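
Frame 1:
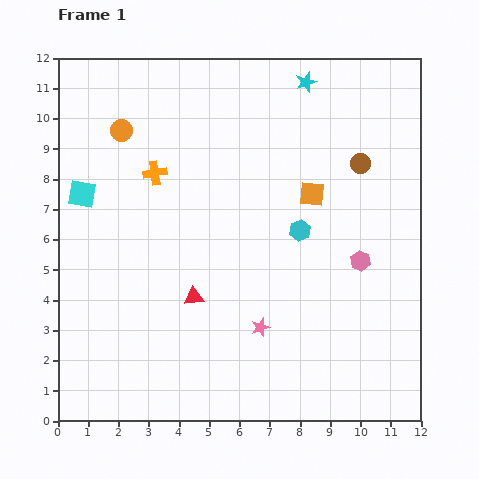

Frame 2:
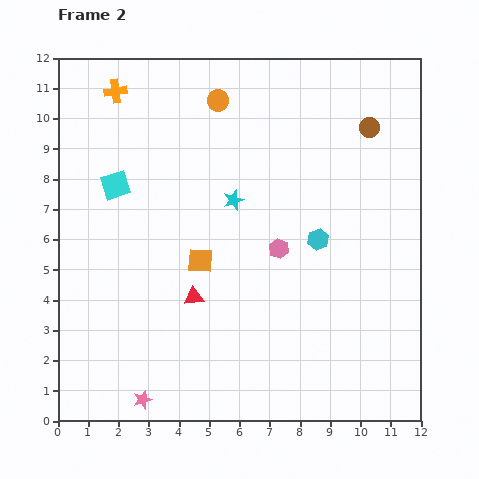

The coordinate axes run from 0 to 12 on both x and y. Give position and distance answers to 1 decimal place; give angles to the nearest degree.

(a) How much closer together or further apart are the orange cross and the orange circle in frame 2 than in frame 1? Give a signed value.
+1.6

Distance in frame 1: 1.8. Distance in frame 2: 3.4.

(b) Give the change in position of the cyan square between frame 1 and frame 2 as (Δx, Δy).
(1.1, 0.3)

The cyan square was at (0.8, 7.5) in frame 1 and (1.9, 7.8) in frame 2.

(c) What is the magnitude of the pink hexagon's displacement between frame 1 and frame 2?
2.7

The pink hexagon moved from (10.0, 5.3) to (7.3, 5.7), a distance of √(2.7² + 0.4²) ≈ 2.7.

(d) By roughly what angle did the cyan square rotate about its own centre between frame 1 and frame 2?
28° counter-clockwise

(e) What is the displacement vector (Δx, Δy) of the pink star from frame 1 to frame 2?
(-3.9, -2.4)

The pink star was at (6.7, 3.1) in frame 1 and (2.8, 0.7) in frame 2.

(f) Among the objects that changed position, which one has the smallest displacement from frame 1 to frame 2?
the cyan hexagon

(moved 0.7)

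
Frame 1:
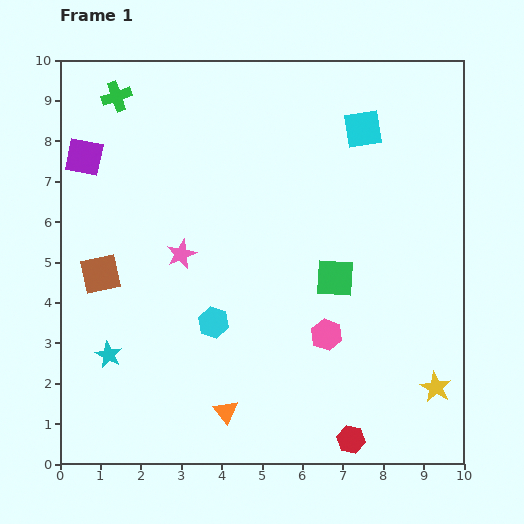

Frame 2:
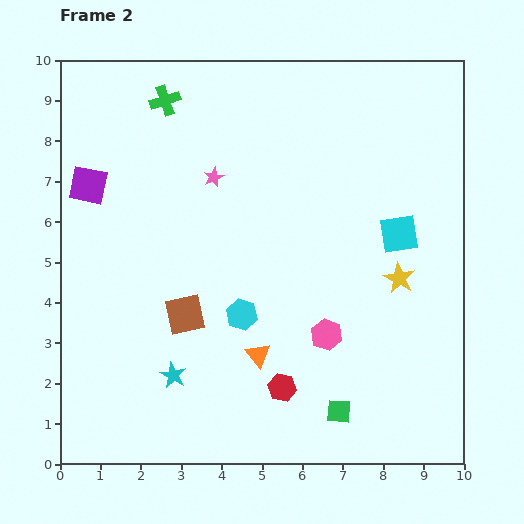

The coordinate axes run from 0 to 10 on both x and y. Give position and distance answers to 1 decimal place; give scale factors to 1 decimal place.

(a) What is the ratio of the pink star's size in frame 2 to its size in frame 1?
0.7×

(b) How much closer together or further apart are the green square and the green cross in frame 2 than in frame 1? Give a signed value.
+1.8

Distance in frame 1: 7.0. Distance in frame 2: 8.8.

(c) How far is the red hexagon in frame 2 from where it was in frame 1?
2.1

The red hexagon moved from (7.2, 0.6) to (5.5, 1.9), a distance of √(1.7² + 1.3²) ≈ 2.1.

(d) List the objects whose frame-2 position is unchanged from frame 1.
the pink hexagon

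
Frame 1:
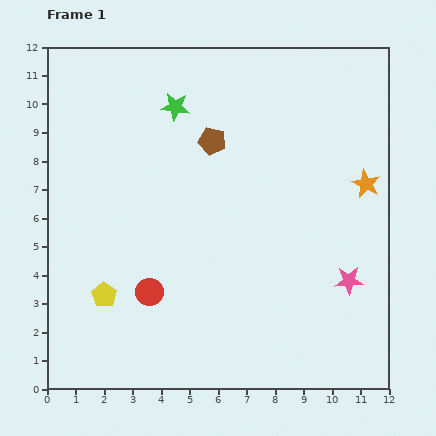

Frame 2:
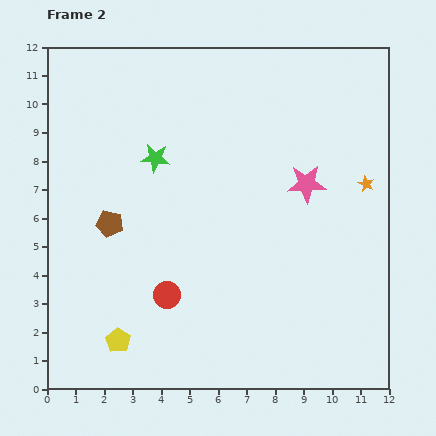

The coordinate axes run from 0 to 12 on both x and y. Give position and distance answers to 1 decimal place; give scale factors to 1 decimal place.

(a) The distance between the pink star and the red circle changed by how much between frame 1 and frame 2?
-0.7

Distance in frame 1: 7.0. Distance in frame 2: 6.3.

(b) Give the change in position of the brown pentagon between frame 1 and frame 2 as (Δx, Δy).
(-3.6, -2.9)

The brown pentagon was at (5.8, 8.7) in frame 1 and (2.2, 5.8) in frame 2.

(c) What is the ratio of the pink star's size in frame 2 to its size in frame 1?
1.4×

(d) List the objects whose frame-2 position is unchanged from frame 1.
the orange star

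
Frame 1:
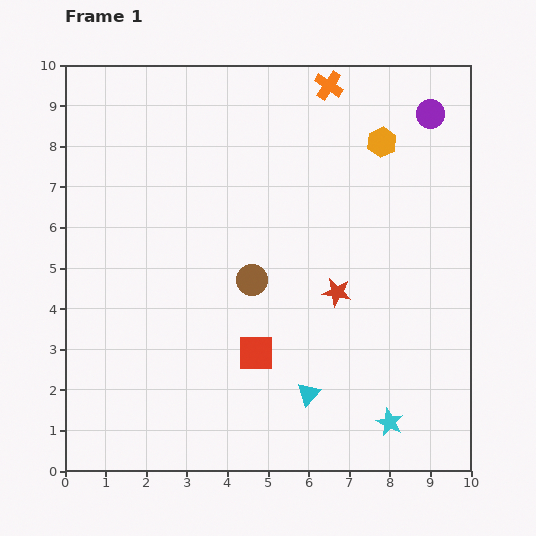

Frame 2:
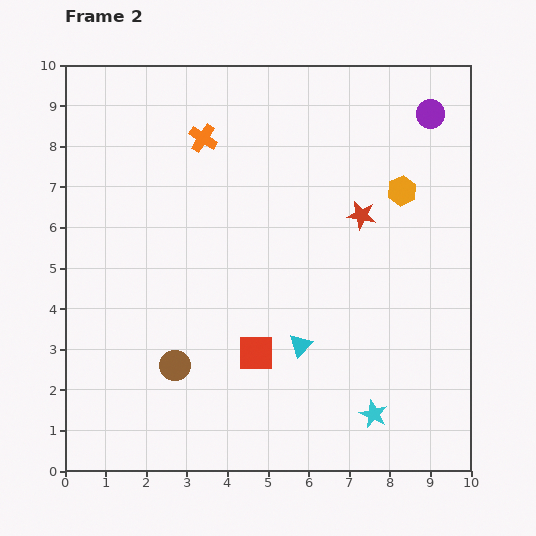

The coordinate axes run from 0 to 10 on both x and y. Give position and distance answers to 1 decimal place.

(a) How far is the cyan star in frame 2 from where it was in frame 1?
0.4

The cyan star moved from (8.0, 1.2) to (7.6, 1.4), a distance of √(0.4² + 0.2²) ≈ 0.4.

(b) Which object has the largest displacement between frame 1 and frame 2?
the orange cross

(moved 3.4; next 2.8)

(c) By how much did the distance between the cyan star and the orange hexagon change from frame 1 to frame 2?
-1.4

Distance in frame 1: 6.9. Distance in frame 2: 5.5.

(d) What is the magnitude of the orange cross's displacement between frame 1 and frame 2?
3.4

The orange cross moved from (6.5, 9.5) to (3.4, 8.2), a distance of √(3.1² + 1.3²) ≈ 3.4.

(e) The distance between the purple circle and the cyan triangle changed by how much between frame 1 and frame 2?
-1.0

Distance in frame 1: 7.5. Distance in frame 2: 6.5.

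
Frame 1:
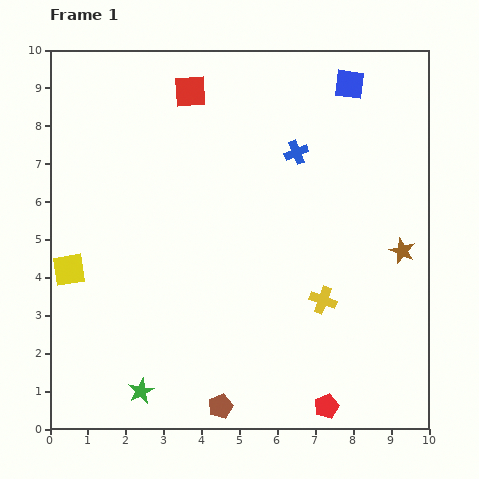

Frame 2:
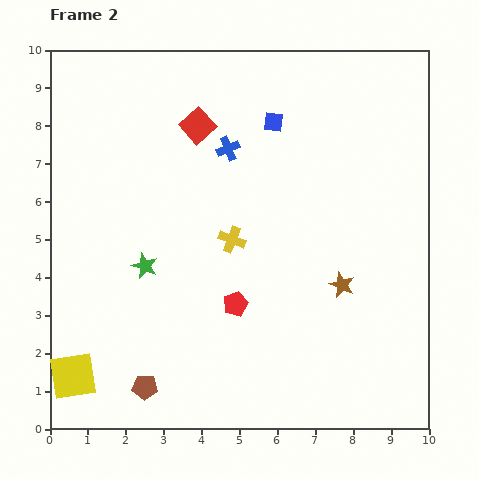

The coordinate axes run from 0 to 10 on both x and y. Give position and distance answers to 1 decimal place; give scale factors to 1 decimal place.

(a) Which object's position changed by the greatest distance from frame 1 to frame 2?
the red pentagon

(moved 3.6; next 3.3)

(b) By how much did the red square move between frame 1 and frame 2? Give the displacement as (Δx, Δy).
(0.2, -0.9)

The red square was at (3.7, 8.9) in frame 1 and (3.9, 8.0) in frame 2.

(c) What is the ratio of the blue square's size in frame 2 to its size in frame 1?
0.7×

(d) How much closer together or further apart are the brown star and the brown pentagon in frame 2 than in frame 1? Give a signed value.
-0.4

Distance in frame 1: 6.3. Distance in frame 2: 5.9.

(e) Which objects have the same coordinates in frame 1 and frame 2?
none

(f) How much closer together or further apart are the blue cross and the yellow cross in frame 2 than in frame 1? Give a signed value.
-1.6

Distance in frame 1: 4.0. Distance in frame 2: 2.4.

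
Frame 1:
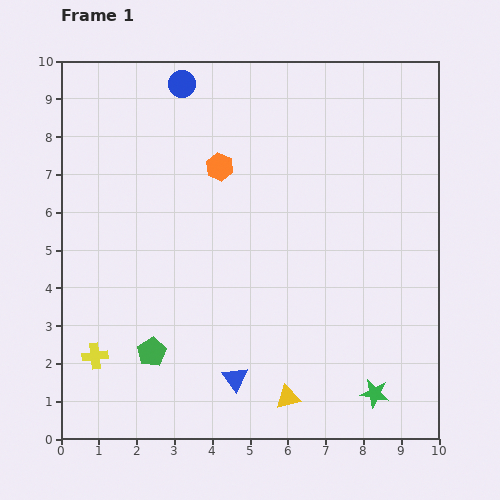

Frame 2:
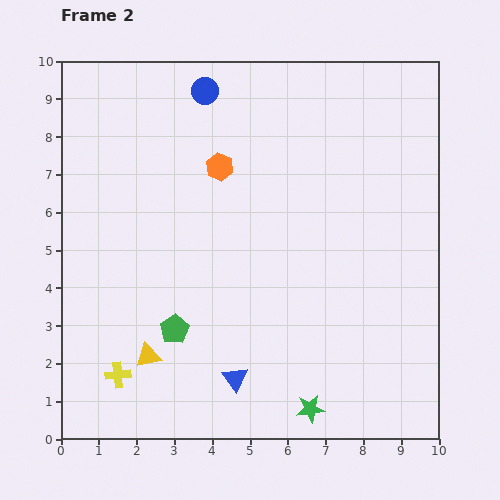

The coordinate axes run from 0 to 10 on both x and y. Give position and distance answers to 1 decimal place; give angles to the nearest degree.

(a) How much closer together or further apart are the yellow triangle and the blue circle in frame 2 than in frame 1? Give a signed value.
-1.6

Distance in frame 1: 8.8. Distance in frame 2: 7.2.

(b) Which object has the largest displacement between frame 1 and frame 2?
the yellow triangle

(moved 3.9; next 1.7)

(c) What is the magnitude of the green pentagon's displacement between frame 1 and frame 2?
0.8

The green pentagon moved from (2.4, 2.3) to (3.0, 2.9), a distance of √(0.6² + 0.6²) ≈ 0.8.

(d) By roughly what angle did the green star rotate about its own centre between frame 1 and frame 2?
18° counter-clockwise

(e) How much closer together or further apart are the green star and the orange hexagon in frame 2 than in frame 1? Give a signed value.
-0.5

Distance in frame 1: 7.3. Distance in frame 2: 6.8.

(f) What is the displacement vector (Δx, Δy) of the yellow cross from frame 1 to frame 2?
(0.6, -0.5)

The yellow cross was at (0.9, 2.2) in frame 1 and (1.5, 1.7) in frame 2.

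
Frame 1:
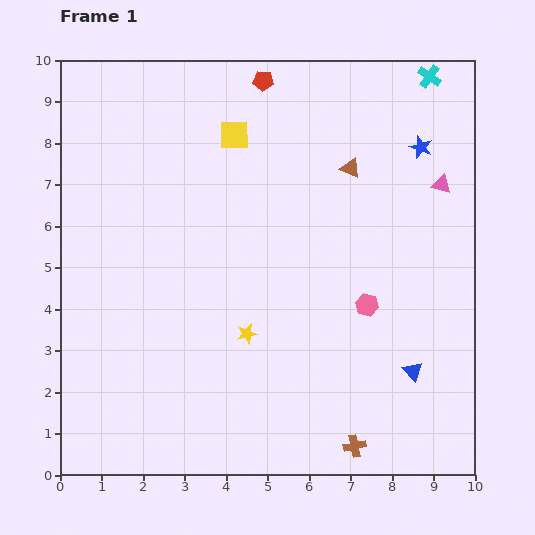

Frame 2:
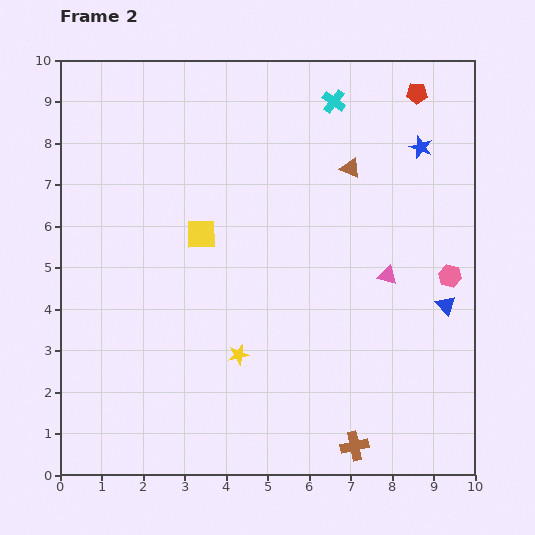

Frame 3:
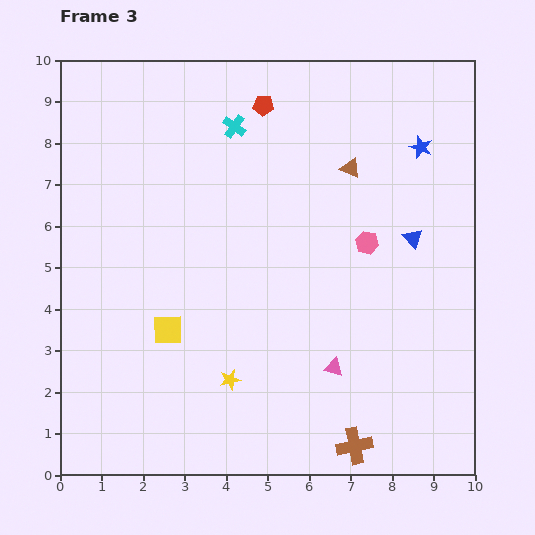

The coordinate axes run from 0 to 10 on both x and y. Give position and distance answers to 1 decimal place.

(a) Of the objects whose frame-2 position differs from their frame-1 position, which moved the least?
the yellow star

(moved 0.5)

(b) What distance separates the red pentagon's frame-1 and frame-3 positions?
0.6

The red pentagon moved from (4.9, 9.5) to (4.9, 8.9), a distance of √(0.0² + 0.6²) ≈ 0.6.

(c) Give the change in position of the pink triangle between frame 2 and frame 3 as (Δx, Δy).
(-1.3, -2.2)

The pink triangle was at (7.9, 4.8) in frame 2 and (6.6, 2.6) in frame 3.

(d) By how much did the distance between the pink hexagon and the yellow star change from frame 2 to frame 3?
-0.7

Distance in frame 2: 5.4. Distance in frame 3: 4.7.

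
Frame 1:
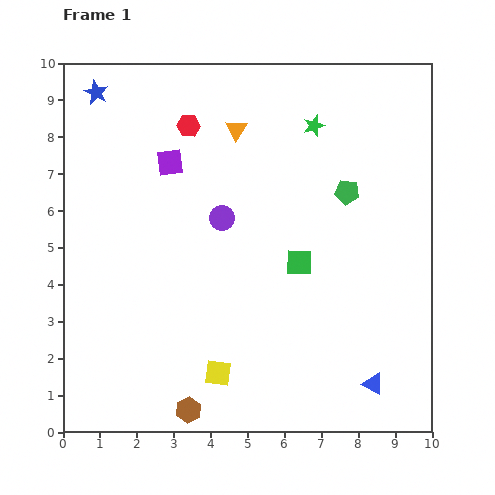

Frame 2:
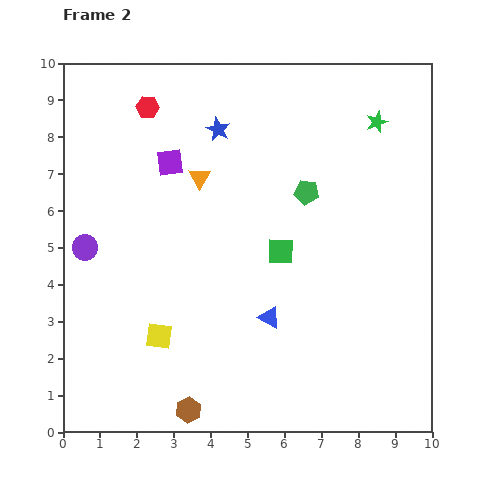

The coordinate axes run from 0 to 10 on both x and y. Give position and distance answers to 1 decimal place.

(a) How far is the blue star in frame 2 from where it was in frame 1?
3.4

The blue star moved from (0.9, 9.2) to (4.2, 8.2), a distance of √(3.3² + 1.0²) ≈ 3.4.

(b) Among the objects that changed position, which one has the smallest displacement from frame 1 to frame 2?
the green square

(moved 0.6)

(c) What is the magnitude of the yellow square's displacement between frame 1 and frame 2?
1.9

The yellow square moved from (4.2, 1.6) to (2.6, 2.6), a distance of √(1.6² + 1.0²) ≈ 1.9.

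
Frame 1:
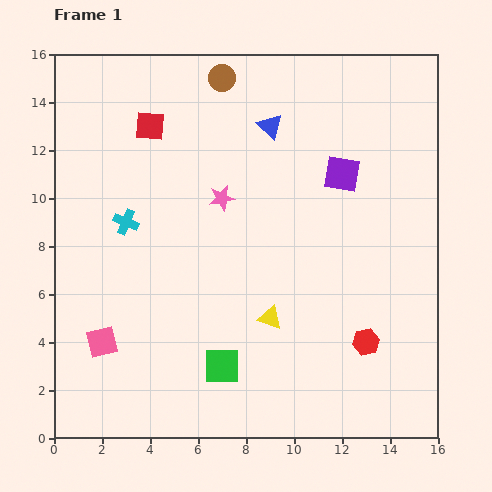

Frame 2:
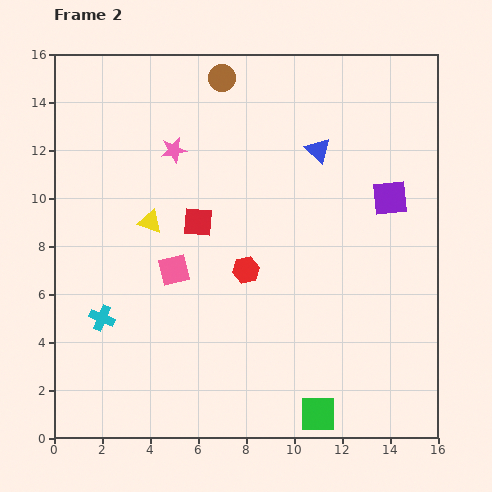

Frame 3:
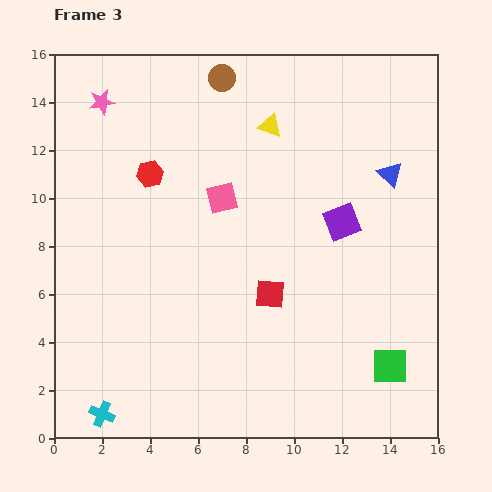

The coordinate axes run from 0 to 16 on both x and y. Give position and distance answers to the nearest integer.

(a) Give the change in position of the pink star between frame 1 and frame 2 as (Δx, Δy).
(-2, 2)

The pink star was at (7, 10) in frame 1 and (5, 12) in frame 2.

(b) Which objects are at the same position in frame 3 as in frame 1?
the brown circle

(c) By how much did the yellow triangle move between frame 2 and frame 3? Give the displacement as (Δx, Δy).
(5, 4)

The yellow triangle was at (4, 9) in frame 2 and (9, 13) in frame 3.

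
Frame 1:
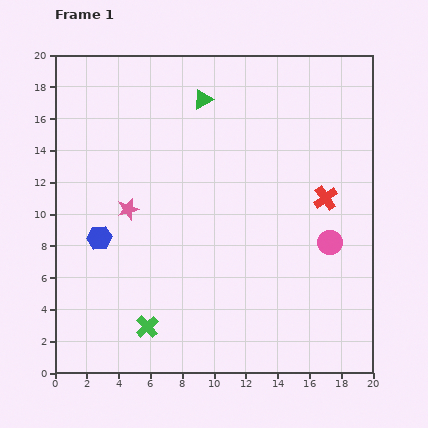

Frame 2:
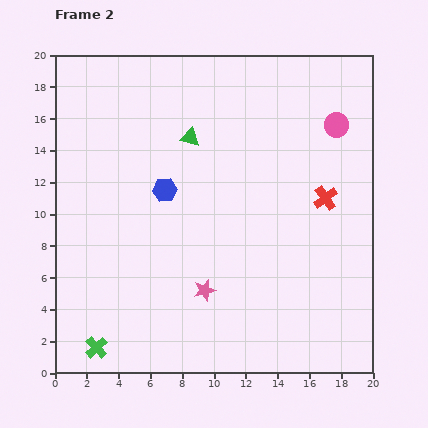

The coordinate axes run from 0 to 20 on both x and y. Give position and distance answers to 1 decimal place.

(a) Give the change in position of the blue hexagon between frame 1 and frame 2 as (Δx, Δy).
(4.1, 3.0)

The blue hexagon was at (2.8, 8.5) in frame 1 and (6.9, 11.5) in frame 2.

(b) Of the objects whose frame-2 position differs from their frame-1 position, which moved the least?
the green triangle

(moved 2.5)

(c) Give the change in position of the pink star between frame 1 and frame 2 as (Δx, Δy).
(4.8, -5.1)

The pink star was at (4.6, 10.3) in frame 1 and (9.4, 5.2) in frame 2.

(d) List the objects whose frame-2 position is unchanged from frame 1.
the red cross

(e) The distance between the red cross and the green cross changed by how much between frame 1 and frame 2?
+3.4

Distance in frame 1: 13.8. Distance in frame 2: 17.2.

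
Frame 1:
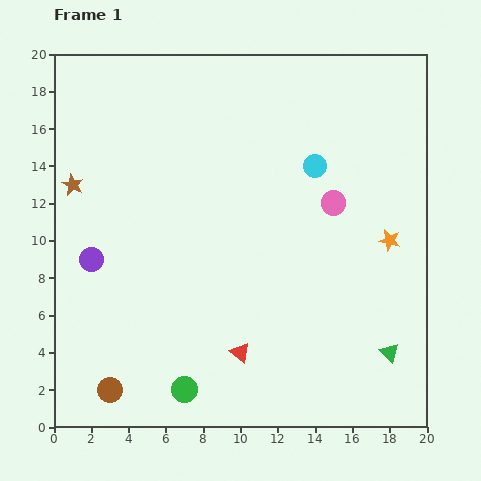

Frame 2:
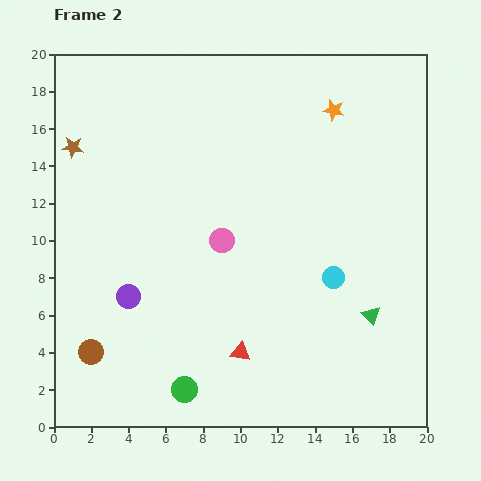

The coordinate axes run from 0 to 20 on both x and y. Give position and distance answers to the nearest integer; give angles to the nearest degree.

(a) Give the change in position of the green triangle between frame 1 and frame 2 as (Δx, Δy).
(-1, 2)

The green triangle was at (18, 4) in frame 1 and (17, 6) in frame 2.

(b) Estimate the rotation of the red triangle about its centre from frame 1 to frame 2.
30° counter-clockwise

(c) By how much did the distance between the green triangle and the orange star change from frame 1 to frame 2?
+5

Distance in frame 1: 6. Distance in frame 2: 11.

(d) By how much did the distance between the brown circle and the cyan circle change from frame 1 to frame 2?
-2

Distance in frame 1: 16. Distance in frame 2: 14.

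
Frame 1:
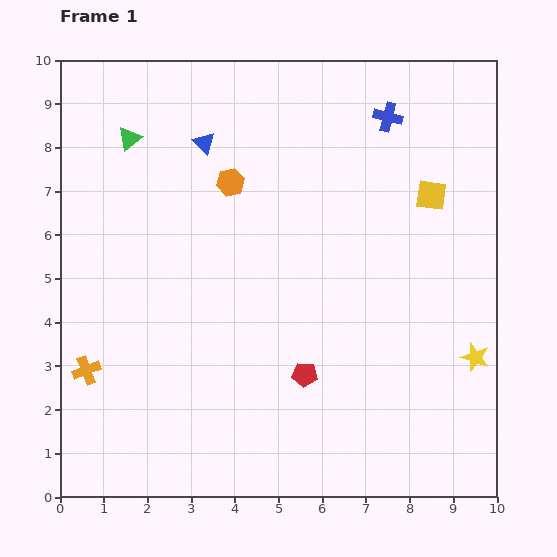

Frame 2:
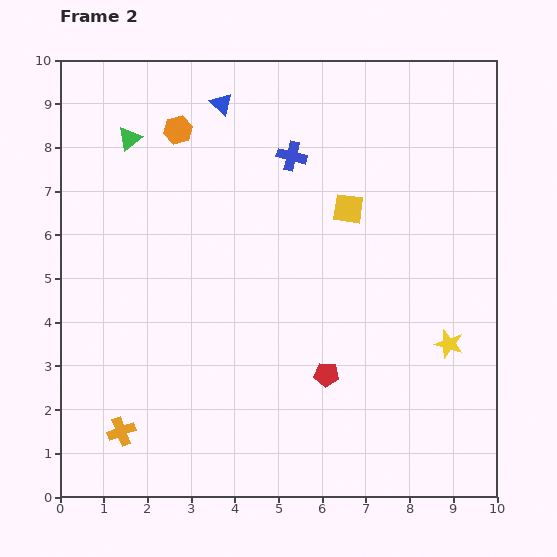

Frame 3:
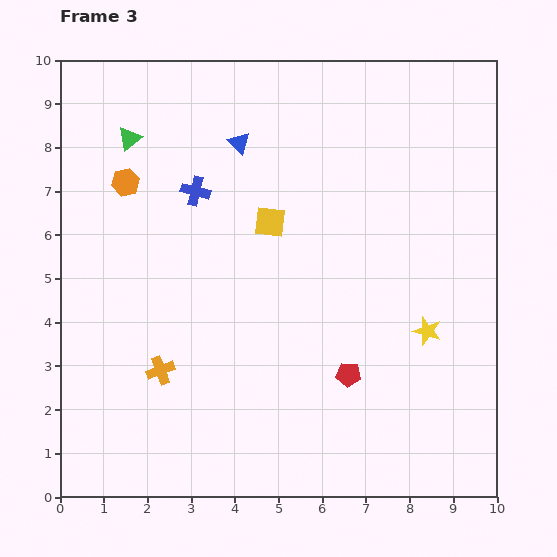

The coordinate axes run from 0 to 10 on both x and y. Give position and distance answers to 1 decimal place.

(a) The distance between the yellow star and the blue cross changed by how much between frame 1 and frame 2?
-0.3

Distance in frame 1: 5.9. Distance in frame 2: 5.6.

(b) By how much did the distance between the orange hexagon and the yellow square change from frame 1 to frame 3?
-1.2

Distance in frame 1: 4.6. Distance in frame 3: 3.4.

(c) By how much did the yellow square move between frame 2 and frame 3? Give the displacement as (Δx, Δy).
(-1.8, -0.3)

The yellow square was at (6.6, 6.6) in frame 2 and (4.8, 6.3) in frame 3.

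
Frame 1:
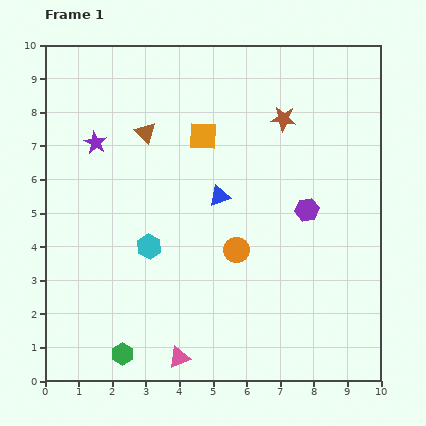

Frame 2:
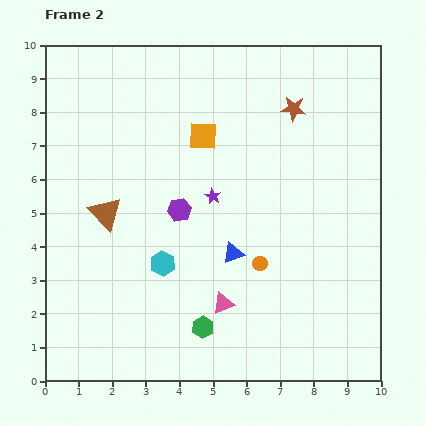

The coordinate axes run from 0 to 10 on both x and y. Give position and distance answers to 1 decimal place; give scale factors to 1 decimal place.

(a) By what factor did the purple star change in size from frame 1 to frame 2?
0.7×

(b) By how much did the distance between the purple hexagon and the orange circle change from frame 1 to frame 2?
+0.5

Distance in frame 1: 2.4. Distance in frame 2: 2.9.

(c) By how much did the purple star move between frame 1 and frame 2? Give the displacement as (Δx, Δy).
(3.5, -1.6)

The purple star was at (1.5, 7.1) in frame 1 and (5.0, 5.5) in frame 2.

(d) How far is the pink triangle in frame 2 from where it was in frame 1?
2.1

The pink triangle moved from (4.0, 0.7) to (5.3, 2.3), a distance of √(1.3² + 1.6²) ≈ 2.1.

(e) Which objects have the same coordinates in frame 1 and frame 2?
the orange square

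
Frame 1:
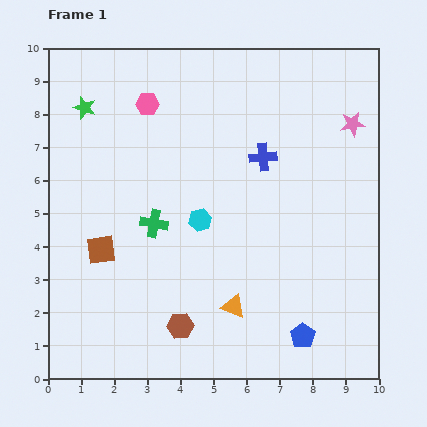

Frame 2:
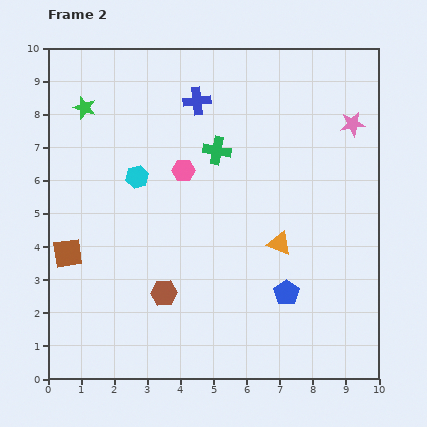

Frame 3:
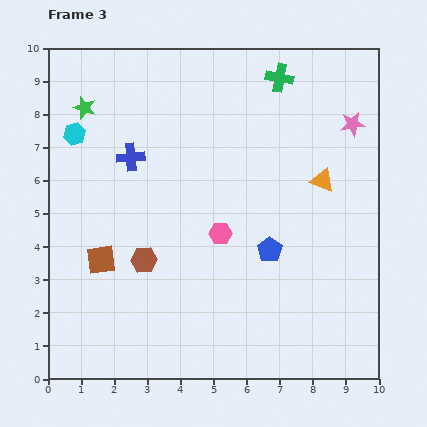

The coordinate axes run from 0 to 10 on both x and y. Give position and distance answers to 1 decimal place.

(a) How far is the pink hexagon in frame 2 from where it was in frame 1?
2.3

The pink hexagon moved from (3.0, 8.3) to (4.1, 6.3), a distance of √(1.1² + 2.0²) ≈ 2.3.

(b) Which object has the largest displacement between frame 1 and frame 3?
the green cross

(moved 5.8; next 4.7)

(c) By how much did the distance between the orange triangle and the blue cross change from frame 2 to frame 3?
+0.8

Distance in frame 2: 5.0. Distance in frame 3: 5.8.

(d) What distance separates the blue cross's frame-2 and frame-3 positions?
2.6

The blue cross moved from (4.5, 8.4) to (2.5, 6.7), a distance of √(2.0² + 1.7²) ≈ 2.6.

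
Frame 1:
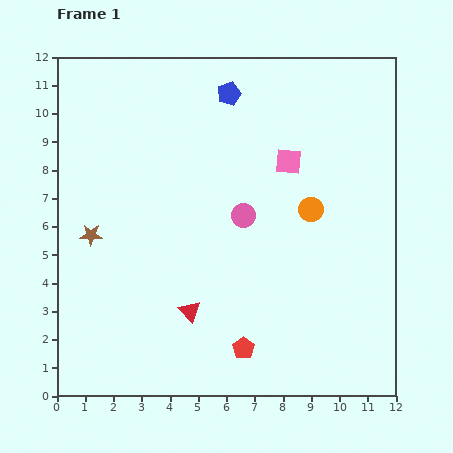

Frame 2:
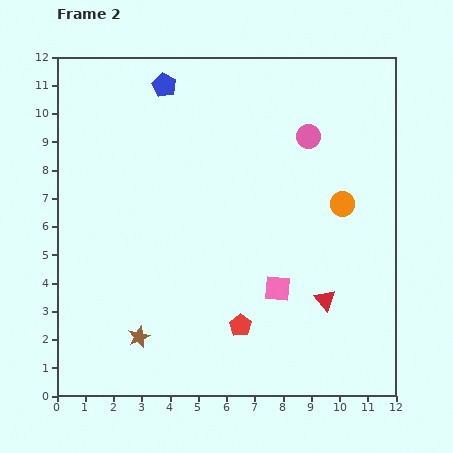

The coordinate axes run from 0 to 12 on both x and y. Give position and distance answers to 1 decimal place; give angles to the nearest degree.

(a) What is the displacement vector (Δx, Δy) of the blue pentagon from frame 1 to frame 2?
(-2.3, 0.3)

The blue pentagon was at (6.1, 10.7) in frame 1 and (3.8, 11.0) in frame 2.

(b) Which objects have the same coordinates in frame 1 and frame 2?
none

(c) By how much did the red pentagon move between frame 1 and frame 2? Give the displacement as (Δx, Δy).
(-0.1, 0.8)

The red pentagon was at (6.6, 1.7) in frame 1 and (6.5, 2.5) in frame 2.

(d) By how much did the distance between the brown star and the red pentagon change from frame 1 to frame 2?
-3.1

Distance in frame 1: 6.7. Distance in frame 2: 3.6.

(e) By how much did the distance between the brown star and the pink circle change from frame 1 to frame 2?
+3.9

Distance in frame 1: 5.4. Distance in frame 2: 9.3.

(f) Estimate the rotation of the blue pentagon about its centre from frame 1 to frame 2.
24° counter-clockwise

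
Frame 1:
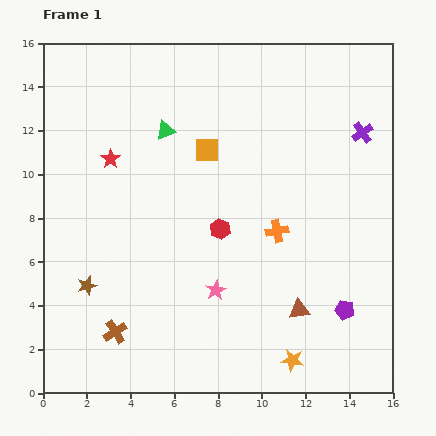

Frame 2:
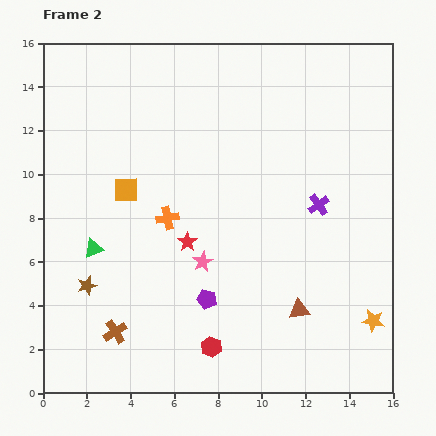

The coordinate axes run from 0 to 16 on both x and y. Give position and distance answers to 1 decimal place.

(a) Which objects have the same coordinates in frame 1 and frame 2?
the brown triangle, the brown cross, the brown star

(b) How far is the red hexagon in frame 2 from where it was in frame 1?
5.4

The red hexagon moved from (8.1, 7.5) to (7.7, 2.1), a distance of √(0.4² + 5.4²) ≈ 5.4.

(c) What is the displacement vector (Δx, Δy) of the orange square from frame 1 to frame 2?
(-3.7, -1.8)

The orange square was at (7.5, 11.1) in frame 1 and (3.8, 9.3) in frame 2.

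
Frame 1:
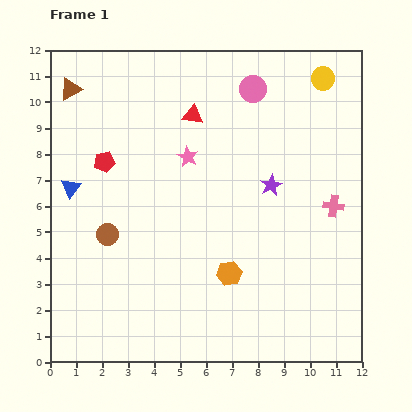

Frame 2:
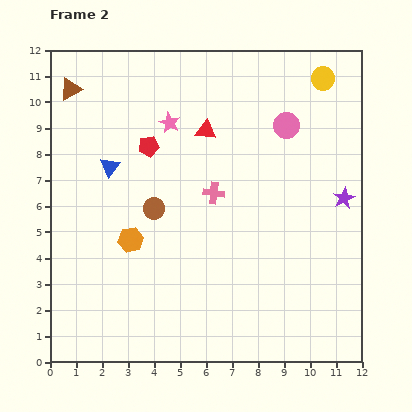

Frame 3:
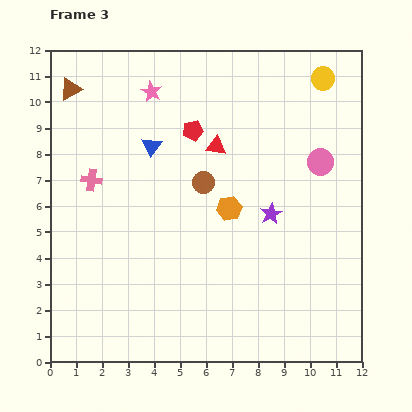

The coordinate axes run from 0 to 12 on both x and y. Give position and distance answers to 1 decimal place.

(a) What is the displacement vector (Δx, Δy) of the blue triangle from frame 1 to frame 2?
(1.5, 0.8)

The blue triangle was at (0.8, 6.7) in frame 1 and (2.3, 7.5) in frame 2.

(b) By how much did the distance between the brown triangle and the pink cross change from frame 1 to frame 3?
-7.5

Distance in frame 1: 11.1. Distance in frame 3: 3.6.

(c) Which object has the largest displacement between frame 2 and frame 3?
the pink cross

(moved 4.7; next 4.0)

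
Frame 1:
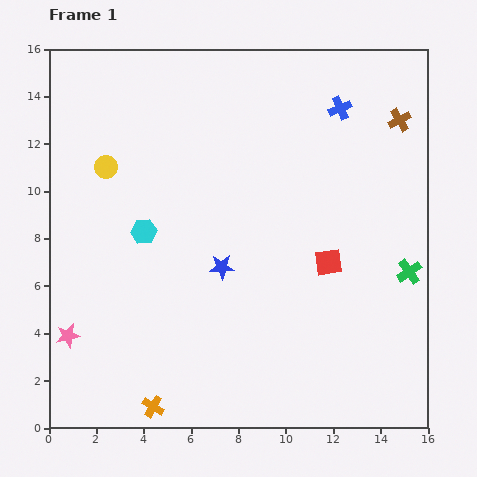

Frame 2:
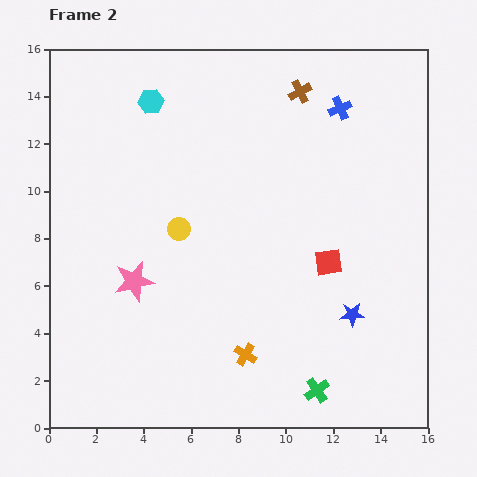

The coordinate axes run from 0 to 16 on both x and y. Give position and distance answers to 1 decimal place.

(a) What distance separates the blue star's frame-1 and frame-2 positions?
5.9

The blue star moved from (7.3, 6.8) to (12.8, 4.8), a distance of √(5.5² + 2.0²) ≈ 5.9.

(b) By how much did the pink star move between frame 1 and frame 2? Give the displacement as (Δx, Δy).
(2.8, 2.3)

The pink star was at (0.8, 3.9) in frame 1 and (3.6, 6.2) in frame 2.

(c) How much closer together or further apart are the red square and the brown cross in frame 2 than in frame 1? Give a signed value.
+0.6

Distance in frame 1: 6.7. Distance in frame 2: 7.3.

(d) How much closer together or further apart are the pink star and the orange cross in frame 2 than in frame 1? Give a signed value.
+0.9

Distance in frame 1: 4.7. Distance in frame 2: 5.6.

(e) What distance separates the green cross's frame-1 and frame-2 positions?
6.3

The green cross moved from (15.2, 6.6) to (11.3, 1.6), a distance of √(3.9² + 5.0²) ≈ 6.3.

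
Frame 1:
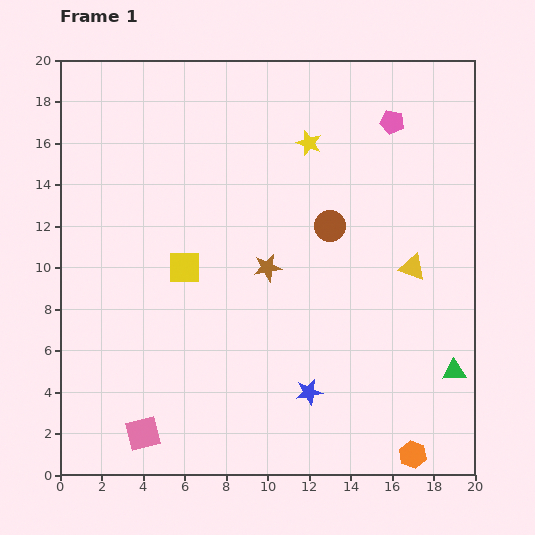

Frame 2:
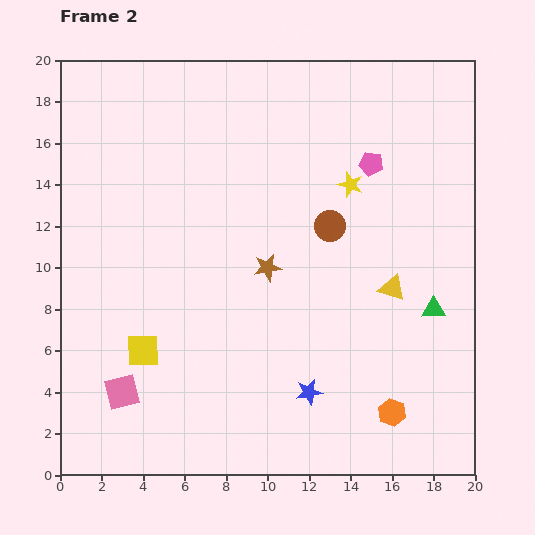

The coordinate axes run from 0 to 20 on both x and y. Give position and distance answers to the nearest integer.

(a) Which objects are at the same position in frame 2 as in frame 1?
the brown circle, the blue star, the brown star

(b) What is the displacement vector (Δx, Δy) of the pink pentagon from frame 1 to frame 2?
(-1, -2)

The pink pentagon was at (16, 17) in frame 1 and (15, 15) in frame 2.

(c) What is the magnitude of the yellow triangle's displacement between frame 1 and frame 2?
1

The yellow triangle moved from (17, 10) to (16, 9), a distance of √(1² + 1²) ≈ 1.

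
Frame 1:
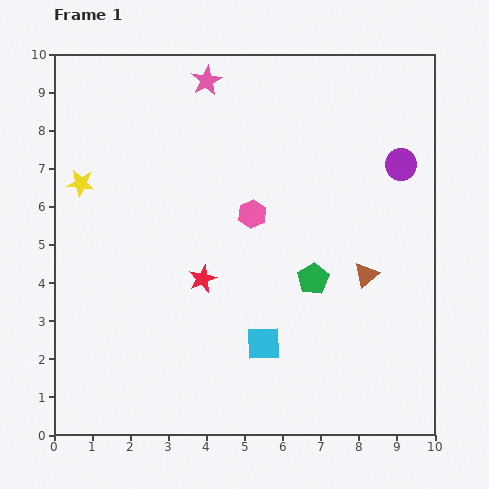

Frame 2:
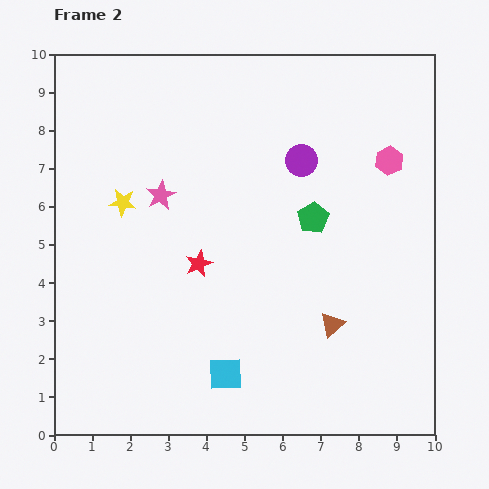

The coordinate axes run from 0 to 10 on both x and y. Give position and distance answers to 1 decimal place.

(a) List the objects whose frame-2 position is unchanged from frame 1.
none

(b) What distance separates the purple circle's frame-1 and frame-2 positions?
2.6

The purple circle moved from (9.1, 7.1) to (6.5, 7.2), a distance of √(2.6² + 0.1²) ≈ 2.6.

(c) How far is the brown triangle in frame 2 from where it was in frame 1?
1.6

The brown triangle moved from (8.2, 4.2) to (7.3, 2.9), a distance of √(0.9² + 1.3²) ≈ 1.6.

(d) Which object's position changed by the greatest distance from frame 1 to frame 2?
the pink hexagon

(moved 3.9; next 3.2)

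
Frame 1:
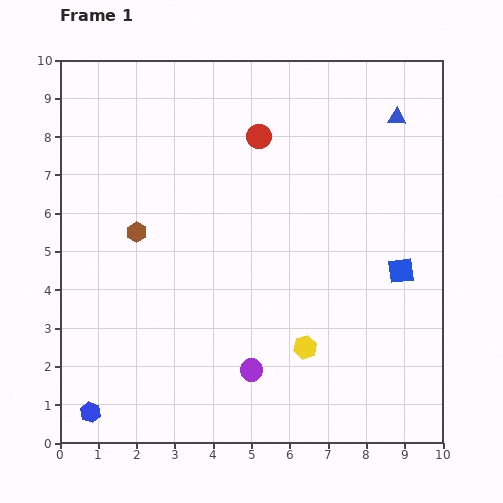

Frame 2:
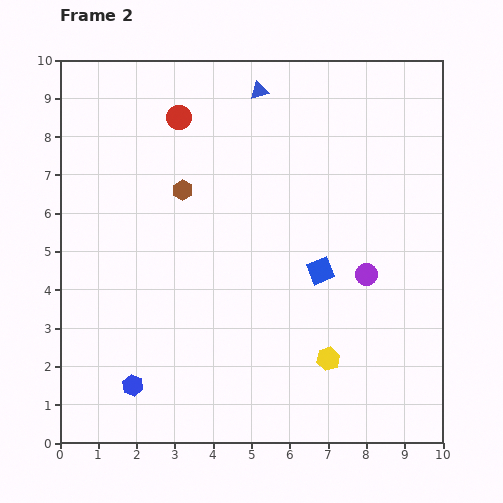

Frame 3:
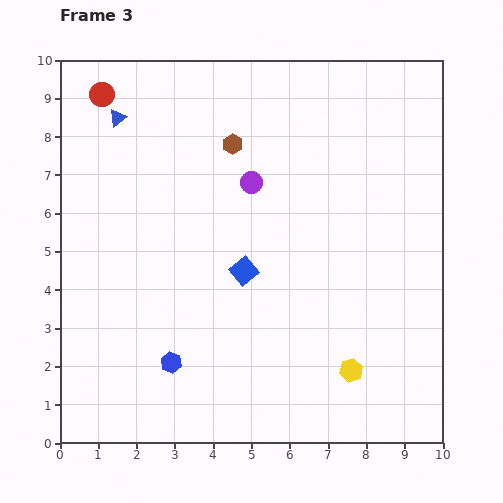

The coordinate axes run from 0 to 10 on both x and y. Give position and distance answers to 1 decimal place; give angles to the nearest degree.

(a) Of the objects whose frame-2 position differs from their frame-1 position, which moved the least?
the yellow hexagon

(moved 0.7)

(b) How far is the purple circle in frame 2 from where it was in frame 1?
3.9

The purple circle moved from (5.0, 1.9) to (8.0, 4.4), a distance of √(3.0² + 2.5²) ≈ 3.9.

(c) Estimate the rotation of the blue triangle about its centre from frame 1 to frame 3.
40° counter-clockwise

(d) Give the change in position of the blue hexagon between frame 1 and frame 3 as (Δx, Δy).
(2.1, 1.3)

The blue hexagon was at (0.8, 0.8) in frame 1 and (2.9, 2.1) in frame 3.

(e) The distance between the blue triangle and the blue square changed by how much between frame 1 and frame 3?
+1.2

Distance in frame 1: 4.0. Distance in frame 3: 5.2.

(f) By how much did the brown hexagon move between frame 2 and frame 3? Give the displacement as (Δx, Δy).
(1.3, 1.2)

The brown hexagon was at (3.2, 6.6) in frame 2 and (4.5, 7.8) in frame 3.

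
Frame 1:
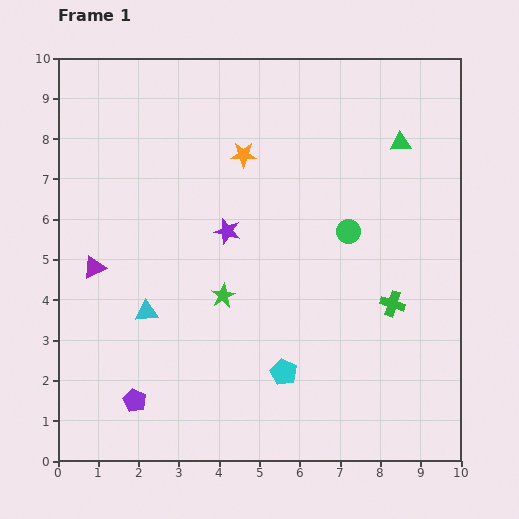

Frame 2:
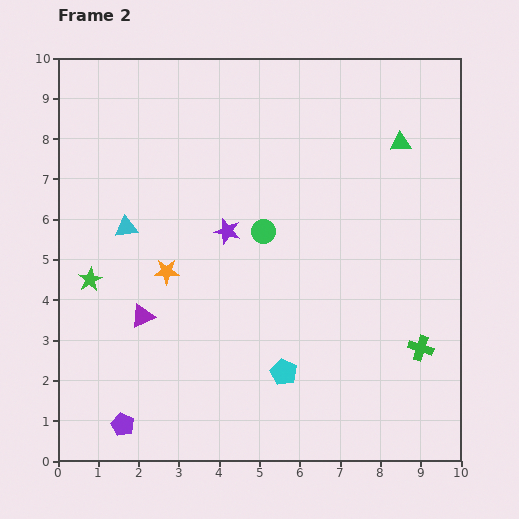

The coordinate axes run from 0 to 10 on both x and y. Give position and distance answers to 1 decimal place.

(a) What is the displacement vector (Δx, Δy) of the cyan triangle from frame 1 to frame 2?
(-0.5, 2.1)

The cyan triangle was at (2.2, 3.7) in frame 1 and (1.7, 5.8) in frame 2.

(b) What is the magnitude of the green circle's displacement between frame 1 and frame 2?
2.1

The green circle moved from (7.2, 5.7) to (5.1, 5.7), a distance of √(2.1² + 0.0²) ≈ 2.1.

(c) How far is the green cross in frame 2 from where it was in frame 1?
1.3

The green cross moved from (8.3, 3.9) to (9.0, 2.8), a distance of √(0.7² + 1.1²) ≈ 1.3.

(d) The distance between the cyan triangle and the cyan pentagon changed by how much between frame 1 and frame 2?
+1.6

Distance in frame 1: 3.7. Distance in frame 2: 5.3.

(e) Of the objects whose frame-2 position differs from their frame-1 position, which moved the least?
the purple pentagon

(moved 0.7)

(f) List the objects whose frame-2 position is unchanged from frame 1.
the green triangle, the cyan pentagon, the purple star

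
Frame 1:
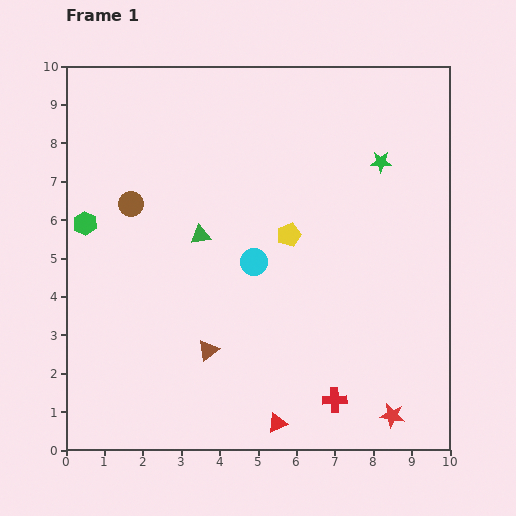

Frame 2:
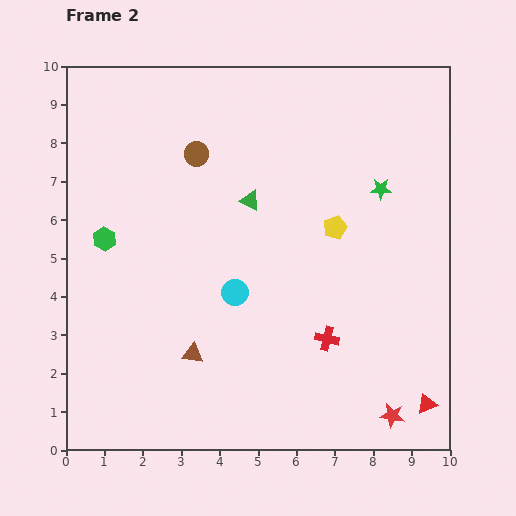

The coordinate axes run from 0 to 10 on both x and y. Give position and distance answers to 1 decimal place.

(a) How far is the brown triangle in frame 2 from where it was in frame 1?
0.4

The brown triangle moved from (3.7, 2.6) to (3.3, 2.5), a distance of √(0.4² + 0.1²) ≈ 0.4.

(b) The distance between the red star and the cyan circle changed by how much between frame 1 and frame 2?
-0.2

Distance in frame 1: 5.4. Distance in frame 2: 5.2.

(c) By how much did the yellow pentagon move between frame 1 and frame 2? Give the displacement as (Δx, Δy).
(1.2, 0.2)

The yellow pentagon was at (5.8, 5.6) in frame 1 and (7.0, 5.8) in frame 2.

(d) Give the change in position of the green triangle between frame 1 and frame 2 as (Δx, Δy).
(1.3, 0.9)

The green triangle was at (3.5, 5.6) in frame 1 and (4.8, 6.5) in frame 2.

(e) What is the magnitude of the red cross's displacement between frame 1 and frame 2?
1.6

The red cross moved from (7.0, 1.3) to (6.8, 2.9), a distance of √(0.2² + 1.6²) ≈ 1.6.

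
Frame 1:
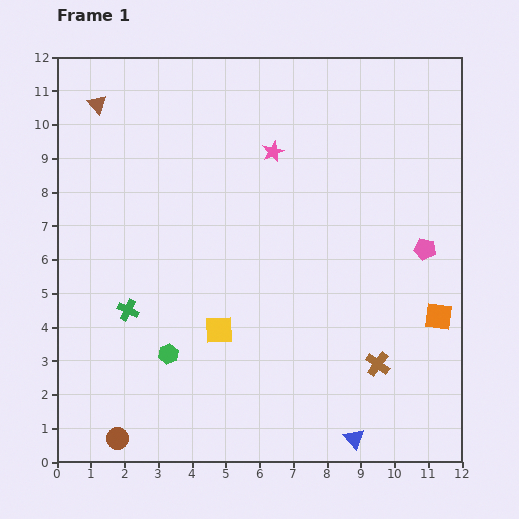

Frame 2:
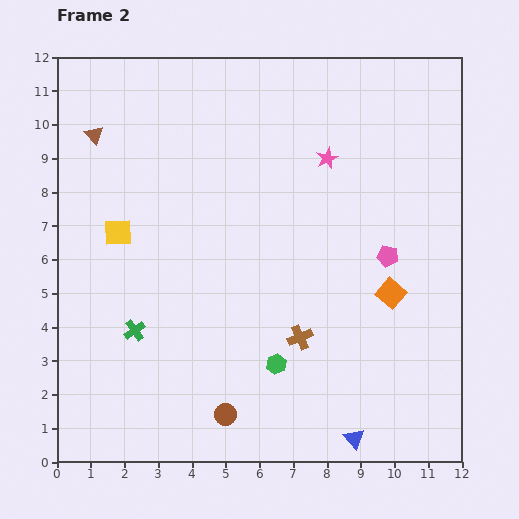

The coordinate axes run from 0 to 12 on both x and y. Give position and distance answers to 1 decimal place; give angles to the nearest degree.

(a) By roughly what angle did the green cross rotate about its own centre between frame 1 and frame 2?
28° clockwise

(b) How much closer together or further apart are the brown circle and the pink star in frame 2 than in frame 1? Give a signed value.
-1.5

Distance in frame 1: 9.7. Distance in frame 2: 8.2.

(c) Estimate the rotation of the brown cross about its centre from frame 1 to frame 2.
30° clockwise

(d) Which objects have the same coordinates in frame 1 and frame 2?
the blue triangle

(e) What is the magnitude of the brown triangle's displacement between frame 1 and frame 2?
0.9

The brown triangle moved from (1.2, 10.6) to (1.1, 9.7), a distance of √(0.1² + 0.9²) ≈ 0.9.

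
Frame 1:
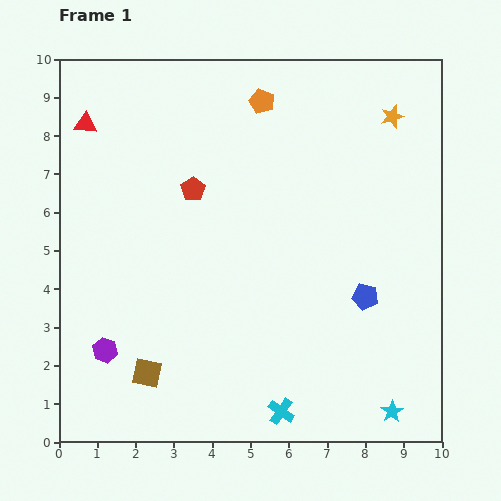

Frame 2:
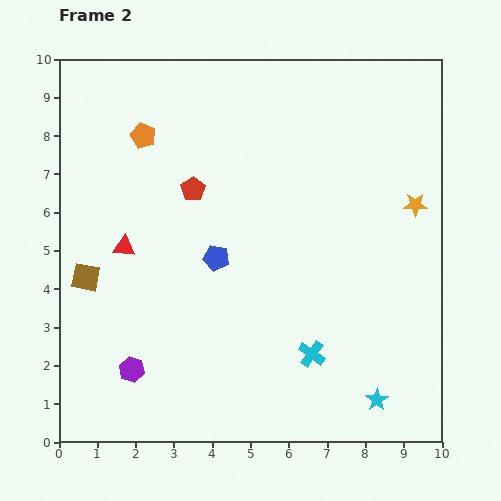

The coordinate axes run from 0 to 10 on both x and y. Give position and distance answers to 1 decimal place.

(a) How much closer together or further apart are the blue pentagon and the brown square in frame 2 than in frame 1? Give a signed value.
-2.6

Distance in frame 1: 6.0. Distance in frame 2: 3.4.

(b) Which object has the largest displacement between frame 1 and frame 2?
the blue pentagon

(moved 4.0; next 3.4)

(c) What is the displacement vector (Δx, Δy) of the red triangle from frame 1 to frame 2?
(1.0, -3.2)

The red triangle was at (0.7, 8.3) in frame 1 and (1.7, 5.1) in frame 2.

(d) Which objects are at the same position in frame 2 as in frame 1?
the red pentagon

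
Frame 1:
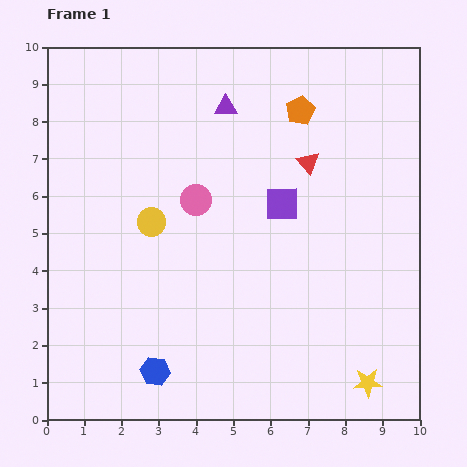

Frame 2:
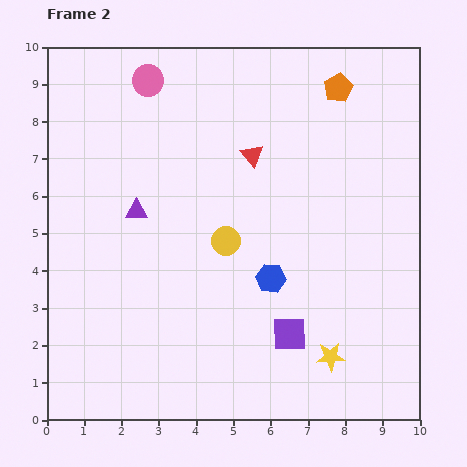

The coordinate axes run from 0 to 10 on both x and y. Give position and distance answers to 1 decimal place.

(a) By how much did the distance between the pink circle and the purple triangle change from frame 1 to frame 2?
+0.9

Distance in frame 1: 2.6. Distance in frame 2: 3.5.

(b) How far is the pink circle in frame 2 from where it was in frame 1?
3.5

The pink circle moved from (4.0, 5.9) to (2.7, 9.1), a distance of √(1.3² + 3.2²) ≈ 3.5.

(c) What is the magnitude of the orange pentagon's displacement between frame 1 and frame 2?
1.2

The orange pentagon moved from (6.8, 8.3) to (7.8, 8.9), a distance of √(1.0² + 0.6²) ≈ 1.2.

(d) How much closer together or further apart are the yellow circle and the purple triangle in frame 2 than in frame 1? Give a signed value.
-1.2

Distance in frame 1: 3.7. Distance in frame 2: 2.5.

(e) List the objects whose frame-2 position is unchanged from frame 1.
none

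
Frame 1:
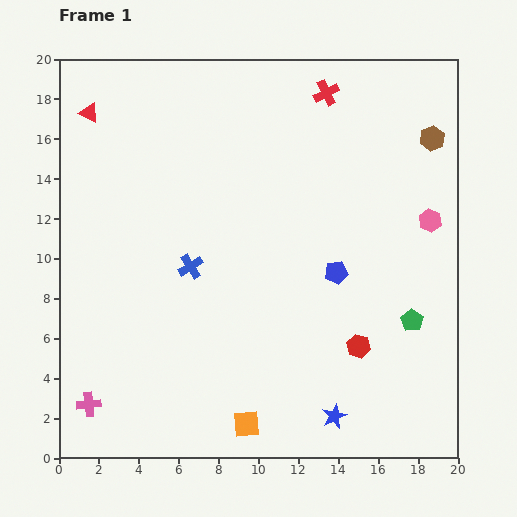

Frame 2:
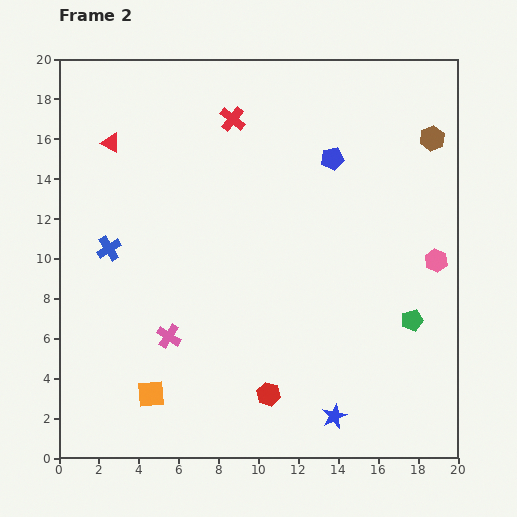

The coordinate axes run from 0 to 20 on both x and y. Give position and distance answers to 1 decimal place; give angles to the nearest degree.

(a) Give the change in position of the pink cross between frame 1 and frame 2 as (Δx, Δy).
(4.0, 3.4)

The pink cross was at (1.5, 2.7) in frame 1 and (5.5, 6.1) in frame 2.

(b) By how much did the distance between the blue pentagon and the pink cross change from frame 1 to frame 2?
-1.9

Distance in frame 1: 14.0. Distance in frame 2: 12.1.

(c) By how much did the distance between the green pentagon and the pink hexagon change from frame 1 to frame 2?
-1.9

Distance in frame 1: 5.1. Distance in frame 2: 3.2.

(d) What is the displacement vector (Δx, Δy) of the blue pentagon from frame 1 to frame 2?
(-0.2, 5.7)

The blue pentagon was at (13.9, 9.3) in frame 1 and (13.7, 15.0) in frame 2.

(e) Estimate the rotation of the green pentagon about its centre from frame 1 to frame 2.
22° clockwise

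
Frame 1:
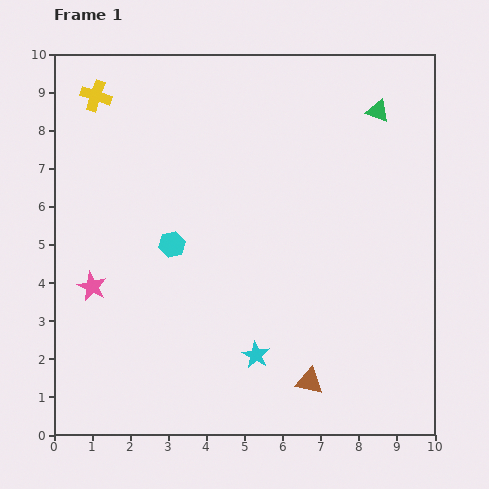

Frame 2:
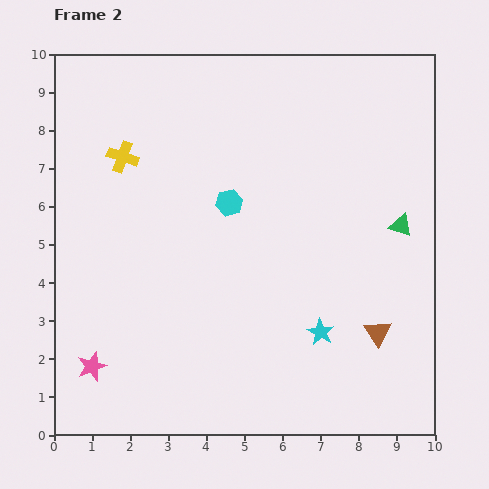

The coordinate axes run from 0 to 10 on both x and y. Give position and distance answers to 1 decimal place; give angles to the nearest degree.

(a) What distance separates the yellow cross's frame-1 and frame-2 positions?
1.7

The yellow cross moved from (1.1, 8.9) to (1.8, 7.3), a distance of √(0.7² + 1.6²) ≈ 1.7.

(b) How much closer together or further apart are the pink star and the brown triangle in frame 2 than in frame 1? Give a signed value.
+1.4

Distance in frame 1: 6.2. Distance in frame 2: 7.6.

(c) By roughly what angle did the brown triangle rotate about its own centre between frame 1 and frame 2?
45° clockwise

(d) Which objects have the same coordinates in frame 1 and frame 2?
none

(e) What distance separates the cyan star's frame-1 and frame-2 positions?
1.8

The cyan star moved from (5.3, 2.1) to (7.0, 2.7), a distance of √(1.7² + 0.6²) ≈ 1.8.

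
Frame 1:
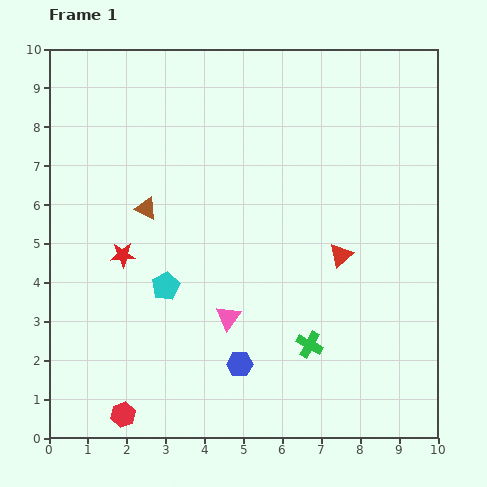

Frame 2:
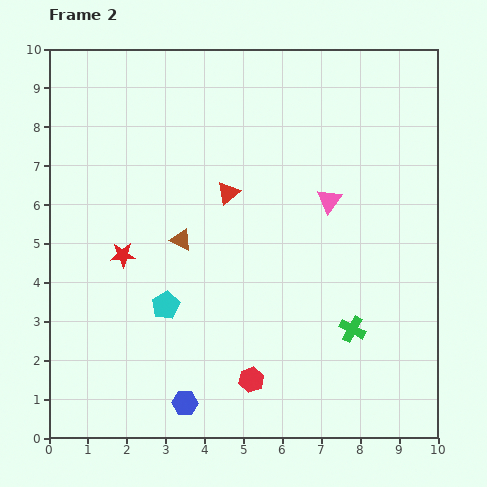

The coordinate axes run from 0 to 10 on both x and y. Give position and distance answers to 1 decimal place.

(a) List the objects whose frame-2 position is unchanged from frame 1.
the red star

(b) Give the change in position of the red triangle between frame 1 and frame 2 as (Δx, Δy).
(-2.9, 1.6)

The red triangle was at (7.5, 4.7) in frame 1 and (4.6, 6.3) in frame 2.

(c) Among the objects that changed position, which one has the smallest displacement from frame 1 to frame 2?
the cyan pentagon

(moved 0.5)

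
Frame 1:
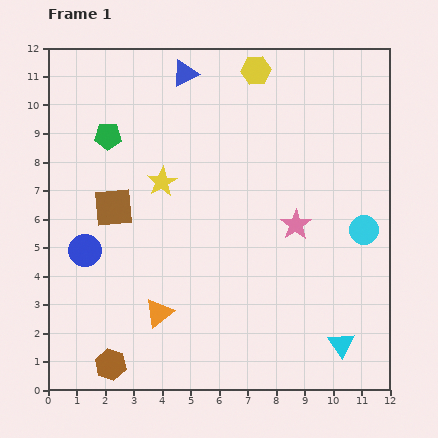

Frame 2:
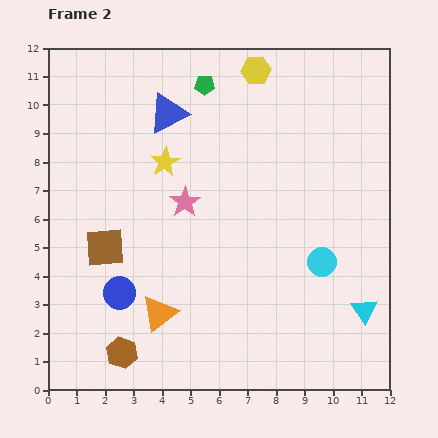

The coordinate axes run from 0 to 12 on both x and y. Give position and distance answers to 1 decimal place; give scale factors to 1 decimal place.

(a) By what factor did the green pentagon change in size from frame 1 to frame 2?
0.7×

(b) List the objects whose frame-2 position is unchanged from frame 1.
the orange triangle, the yellow hexagon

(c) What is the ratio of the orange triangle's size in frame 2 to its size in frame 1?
1.3×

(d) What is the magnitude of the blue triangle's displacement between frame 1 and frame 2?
1.5

The blue triangle moved from (4.8, 11.1) to (4.2, 9.7), a distance of √(0.6² + 1.4²) ≈ 1.5.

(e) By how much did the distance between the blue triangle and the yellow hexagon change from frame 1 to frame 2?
+0.9

Distance in frame 1: 2.5. Distance in frame 2: 3.4.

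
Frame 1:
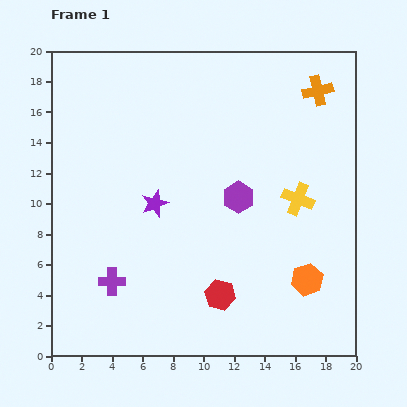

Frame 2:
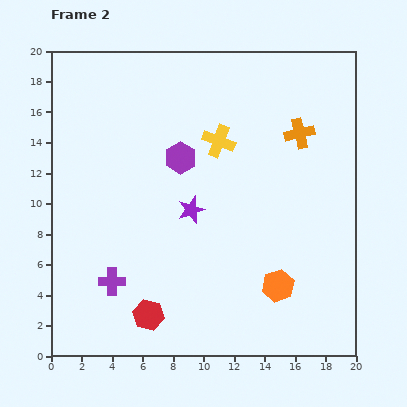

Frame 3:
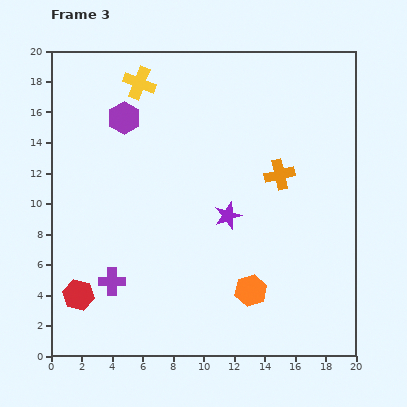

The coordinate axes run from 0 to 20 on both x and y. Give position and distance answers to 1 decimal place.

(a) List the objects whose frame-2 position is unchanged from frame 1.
the purple cross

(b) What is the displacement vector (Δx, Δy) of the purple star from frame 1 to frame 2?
(2.4, -0.4)

The purple star was at (6.8, 10.0) in frame 1 and (9.2, 9.6) in frame 2.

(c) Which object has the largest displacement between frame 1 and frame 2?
the yellow cross

(moved 6.4; next 4.9)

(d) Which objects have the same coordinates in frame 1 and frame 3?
the purple cross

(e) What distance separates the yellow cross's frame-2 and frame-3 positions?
6.4

The yellow cross moved from (11.0, 14.1) to (5.8, 17.9), a distance of √(5.2² + 3.8²) ≈ 6.4.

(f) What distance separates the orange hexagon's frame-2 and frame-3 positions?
1.8

The orange hexagon moved from (14.9, 4.6) to (13.1, 4.3), a distance of √(1.8² + 0.3²) ≈ 1.8.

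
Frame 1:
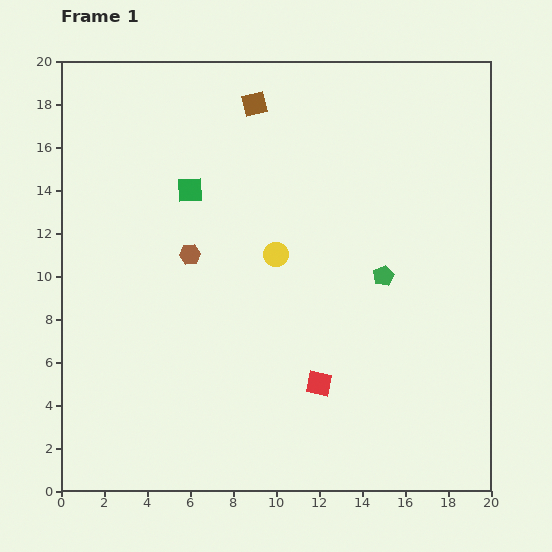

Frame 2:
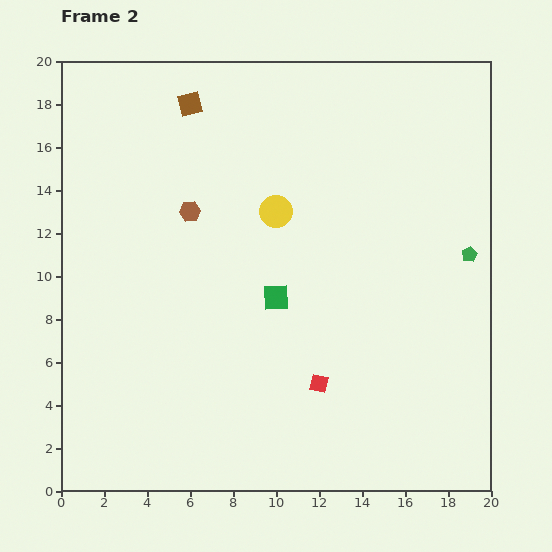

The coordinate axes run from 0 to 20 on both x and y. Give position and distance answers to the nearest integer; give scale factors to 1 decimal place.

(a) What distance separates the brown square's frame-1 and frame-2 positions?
3

The brown square moved from (9, 18) to (6, 18), a distance of √(3² + 0²) ≈ 3.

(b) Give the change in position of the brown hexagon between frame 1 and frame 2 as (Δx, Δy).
(0, 2)

The brown hexagon was at (6, 11) in frame 1 and (6, 13) in frame 2.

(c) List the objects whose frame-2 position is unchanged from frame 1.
the red square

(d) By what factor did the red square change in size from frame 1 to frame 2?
0.7×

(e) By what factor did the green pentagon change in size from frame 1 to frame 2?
0.7×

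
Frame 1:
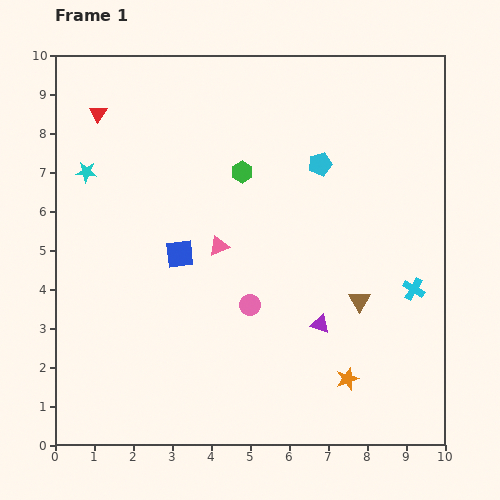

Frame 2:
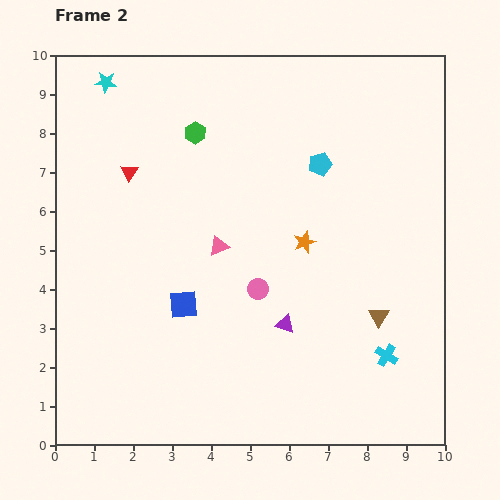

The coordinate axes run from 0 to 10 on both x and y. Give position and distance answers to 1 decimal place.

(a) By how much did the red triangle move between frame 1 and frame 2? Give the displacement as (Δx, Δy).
(0.8, -1.5)

The red triangle was at (1.1, 8.5) in frame 1 and (1.9, 7.0) in frame 2.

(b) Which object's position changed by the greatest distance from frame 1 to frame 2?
the orange star

(moved 3.7; next 2.4)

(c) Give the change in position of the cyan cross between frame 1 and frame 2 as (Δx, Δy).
(-0.7, -1.7)

The cyan cross was at (9.2, 4.0) in frame 1 and (8.5, 2.3) in frame 2.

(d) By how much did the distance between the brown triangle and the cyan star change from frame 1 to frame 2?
+1.5

Distance in frame 1: 7.7. Distance in frame 2: 9.2.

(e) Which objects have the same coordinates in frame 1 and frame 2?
the cyan pentagon, the pink triangle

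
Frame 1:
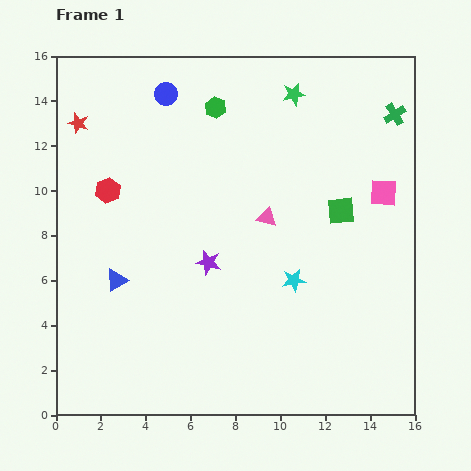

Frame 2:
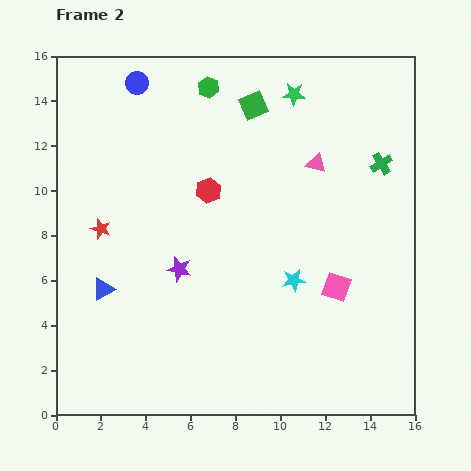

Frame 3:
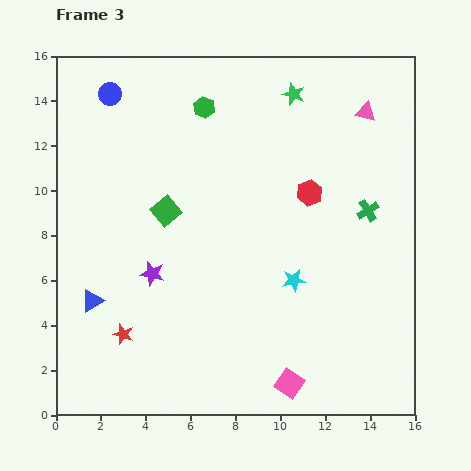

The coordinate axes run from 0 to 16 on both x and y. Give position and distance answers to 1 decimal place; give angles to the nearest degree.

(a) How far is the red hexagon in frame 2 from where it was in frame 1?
4.5

The red hexagon moved from (2.3, 10.0) to (6.8, 10.0), a distance of √(4.5² + 0.0²) ≈ 4.5.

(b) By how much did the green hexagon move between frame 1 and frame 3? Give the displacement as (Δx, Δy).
(-0.5, 0.0)

The green hexagon was at (7.1, 13.7) in frame 1 and (6.6, 13.7) in frame 3.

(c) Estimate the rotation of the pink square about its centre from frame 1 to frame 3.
31° clockwise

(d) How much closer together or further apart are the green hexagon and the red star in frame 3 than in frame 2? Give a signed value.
+2.8

Distance in frame 2: 7.9. Distance in frame 3: 10.7.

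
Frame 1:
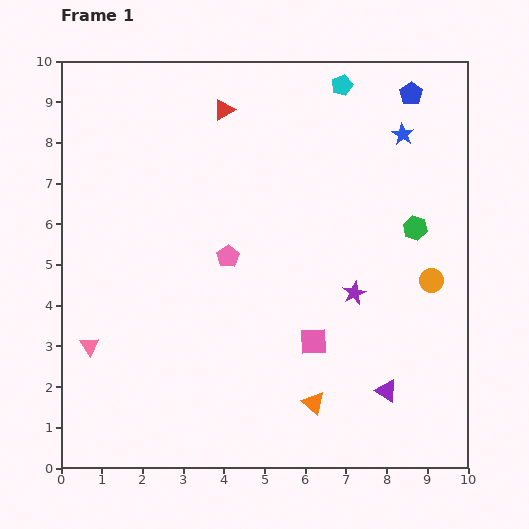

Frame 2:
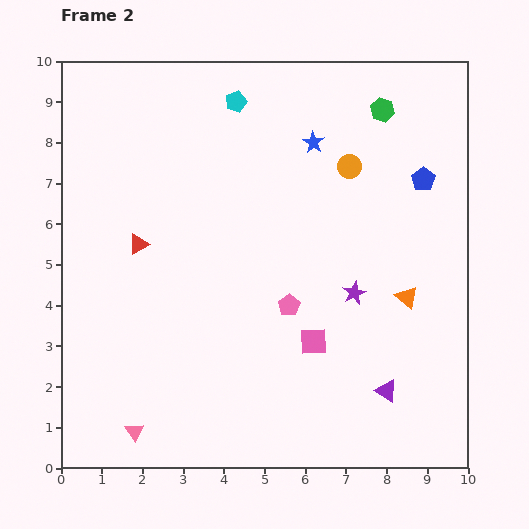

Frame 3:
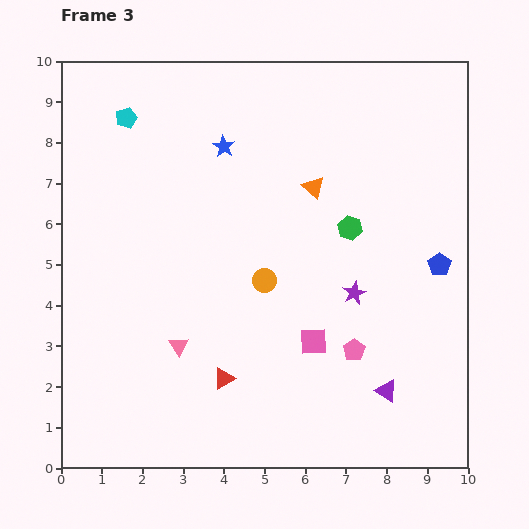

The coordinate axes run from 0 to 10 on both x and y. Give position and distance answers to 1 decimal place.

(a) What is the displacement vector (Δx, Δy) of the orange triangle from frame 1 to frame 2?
(2.3, 2.6)

The orange triangle was at (6.2, 1.6) in frame 1 and (8.5, 4.2) in frame 2.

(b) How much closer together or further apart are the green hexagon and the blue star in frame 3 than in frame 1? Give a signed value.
+1.4

Distance in frame 1: 2.3. Distance in frame 3: 3.7.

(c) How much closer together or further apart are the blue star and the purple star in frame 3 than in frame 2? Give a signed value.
+1.0

Distance in frame 2: 3.8. Distance in frame 3: 4.8.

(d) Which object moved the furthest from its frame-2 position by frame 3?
the red triangle

(moved 3.9; next 3.5)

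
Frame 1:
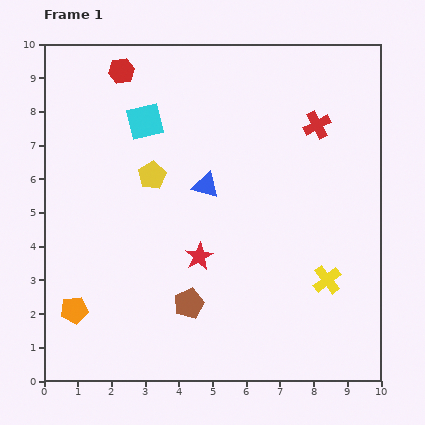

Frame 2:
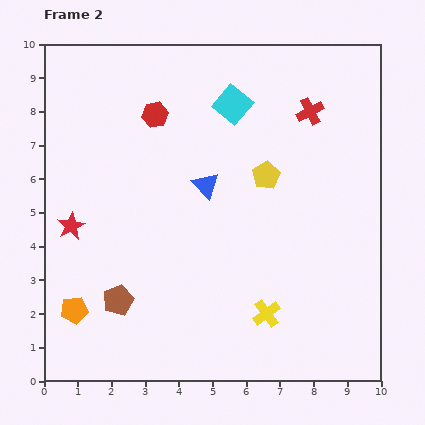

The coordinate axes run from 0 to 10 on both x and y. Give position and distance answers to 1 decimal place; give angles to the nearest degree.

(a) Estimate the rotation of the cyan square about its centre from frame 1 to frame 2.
37° counter-clockwise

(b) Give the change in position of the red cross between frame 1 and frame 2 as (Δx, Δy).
(-0.2, 0.4)

The red cross was at (8.1, 7.6) in frame 1 and (7.9, 8.0) in frame 2.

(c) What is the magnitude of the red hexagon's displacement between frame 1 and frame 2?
1.6

The red hexagon moved from (2.3, 9.2) to (3.3, 7.9), a distance of √(1.0² + 1.3²) ≈ 1.6.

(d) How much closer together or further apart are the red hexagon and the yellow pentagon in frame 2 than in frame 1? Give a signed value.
+0.6

Distance in frame 1: 3.2. Distance in frame 2: 3.8.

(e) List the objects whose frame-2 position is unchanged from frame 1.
the orange pentagon, the blue triangle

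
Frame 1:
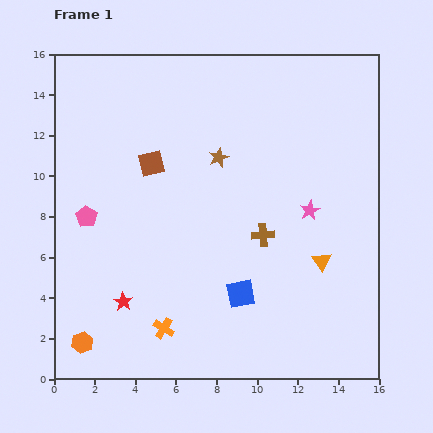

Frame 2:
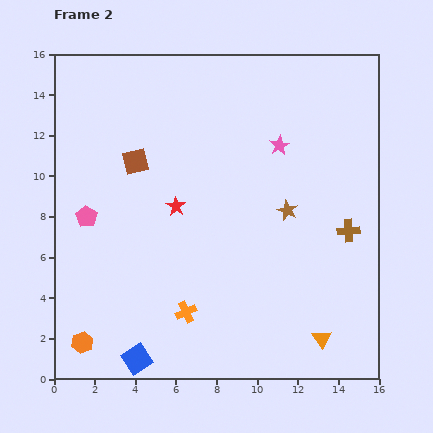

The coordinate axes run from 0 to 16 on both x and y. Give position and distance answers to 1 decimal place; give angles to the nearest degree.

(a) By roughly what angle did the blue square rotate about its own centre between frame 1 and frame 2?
22° counter-clockwise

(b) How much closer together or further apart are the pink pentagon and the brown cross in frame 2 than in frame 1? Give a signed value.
+4.2

Distance in frame 1: 8.7. Distance in frame 2: 12.9.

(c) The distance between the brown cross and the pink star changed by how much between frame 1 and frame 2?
+2.8

Distance in frame 1: 2.6. Distance in frame 2: 5.4.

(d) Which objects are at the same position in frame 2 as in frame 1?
the orange hexagon, the pink pentagon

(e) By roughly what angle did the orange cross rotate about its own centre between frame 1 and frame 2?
35° clockwise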